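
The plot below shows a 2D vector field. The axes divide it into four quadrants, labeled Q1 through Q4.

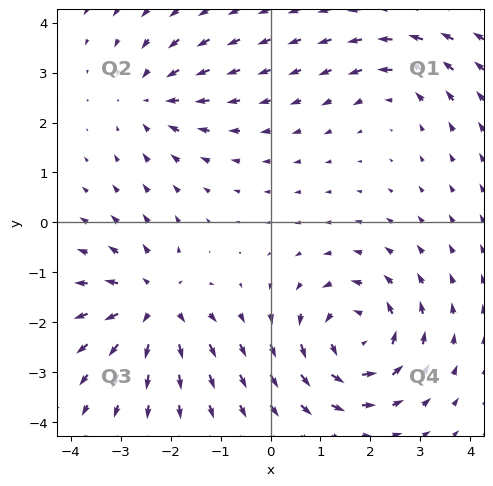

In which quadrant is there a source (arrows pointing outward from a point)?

The source sits at approximately (-2.3, -1.7), which lies in quadrant Q3. The divergence there is about +5, positive as expected for a source.

Q3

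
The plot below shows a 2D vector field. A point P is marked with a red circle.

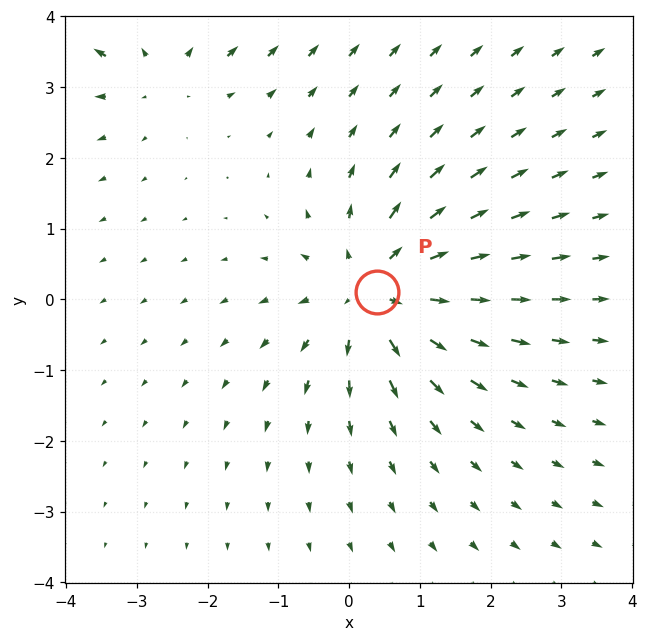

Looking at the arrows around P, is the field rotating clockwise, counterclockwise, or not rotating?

not rotating

Near P at (0.4, 0.1) the arrows show no circulation. The curl there is ≈0.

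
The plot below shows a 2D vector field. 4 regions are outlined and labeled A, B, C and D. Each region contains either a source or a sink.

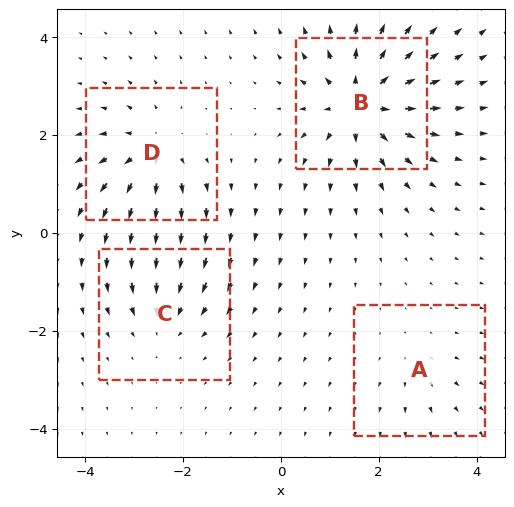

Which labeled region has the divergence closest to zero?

Divergence at each region's feature centre — A: about +2, B: about +8, C: about -4, D: about +6. Region A is closest to zero.

A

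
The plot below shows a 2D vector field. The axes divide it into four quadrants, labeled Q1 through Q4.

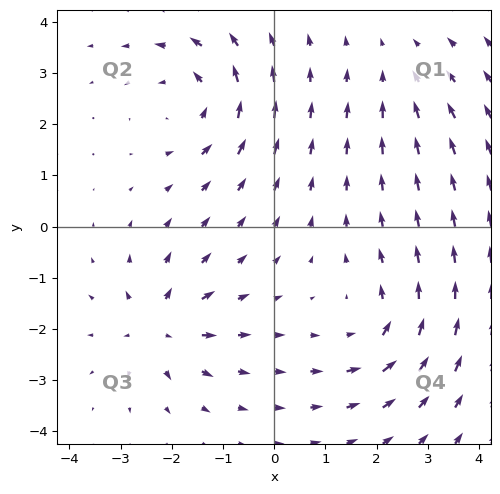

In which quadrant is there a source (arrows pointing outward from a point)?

Q3

The source sits at approximately (-2.2, -2.0), which lies in quadrant Q3. The divergence there is about +6, positive as expected for a source.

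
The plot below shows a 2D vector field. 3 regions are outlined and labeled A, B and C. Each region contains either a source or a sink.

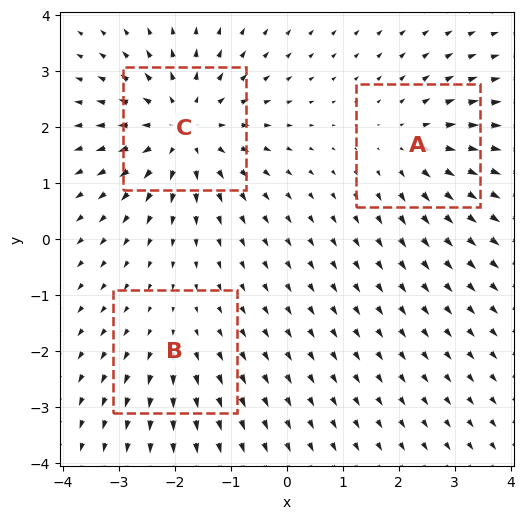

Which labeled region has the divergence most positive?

Divergence at each region's feature centre — A: about +3, B: about +2, C: about +5. Region C is most positive.

C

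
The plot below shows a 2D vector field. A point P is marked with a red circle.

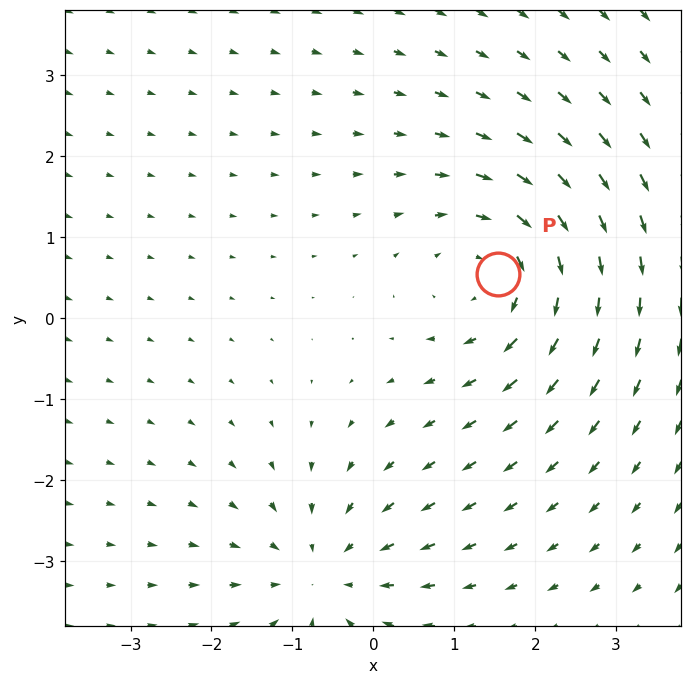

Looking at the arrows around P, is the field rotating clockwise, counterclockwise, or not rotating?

Near P at (1.5, 0.5) the arrows circulate clockwise. The curl (z-component) there is about -4; negative curl means clockwise rotation.

clockwise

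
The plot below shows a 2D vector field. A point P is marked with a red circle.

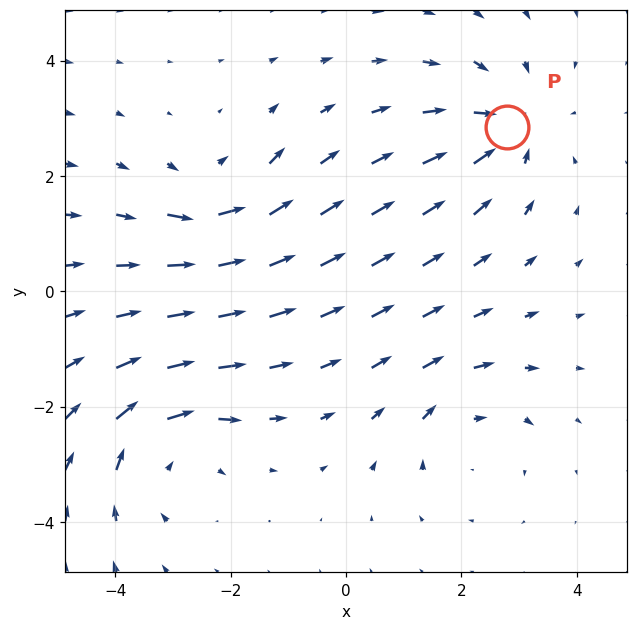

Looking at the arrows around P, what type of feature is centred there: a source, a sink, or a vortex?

sink

At P (2.8, 2.9) the arrows converge inward. Divergence about -5, curl ≈0 — negative divergence with near-zero curl is a sink.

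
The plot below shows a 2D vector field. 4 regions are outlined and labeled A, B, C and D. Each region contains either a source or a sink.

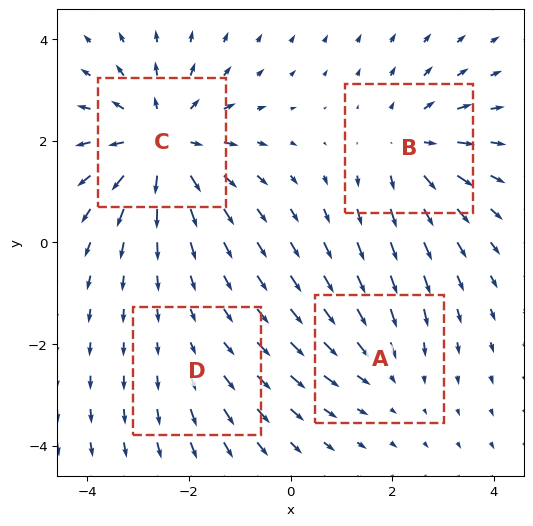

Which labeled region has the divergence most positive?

Divergence at each region's feature centre — A: about -3, B: about +4, C: about +6, D: about +2. Region C is most positive.

C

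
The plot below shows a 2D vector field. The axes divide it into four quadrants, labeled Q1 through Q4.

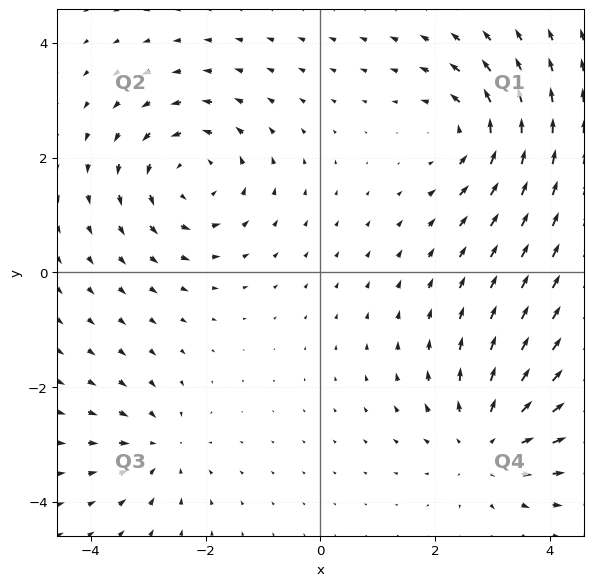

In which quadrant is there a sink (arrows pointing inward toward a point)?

The sink sits at approximately (-2.8, -3.1), which lies in quadrant Q3. The divergence there is about -4, negative as expected for a sink.

Q3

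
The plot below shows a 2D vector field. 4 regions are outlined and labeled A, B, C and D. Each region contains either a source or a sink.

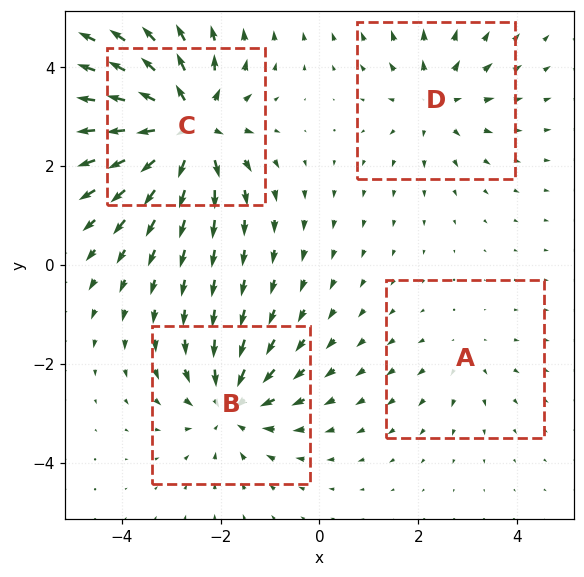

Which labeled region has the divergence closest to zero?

Divergence at each region's feature centre — A: about +2, B: about -5, C: about +8, D: about +4. Region A is closest to zero.

A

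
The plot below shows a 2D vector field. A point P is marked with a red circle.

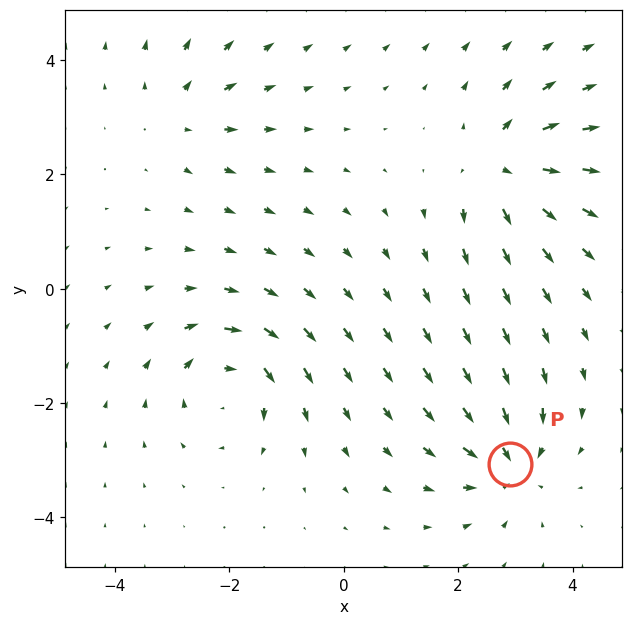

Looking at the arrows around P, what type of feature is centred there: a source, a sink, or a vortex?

sink

At P (2.9, -3.1) the arrows converge inward. Divergence about -6, curl ≈0 — negative divergence with near-zero curl is a sink.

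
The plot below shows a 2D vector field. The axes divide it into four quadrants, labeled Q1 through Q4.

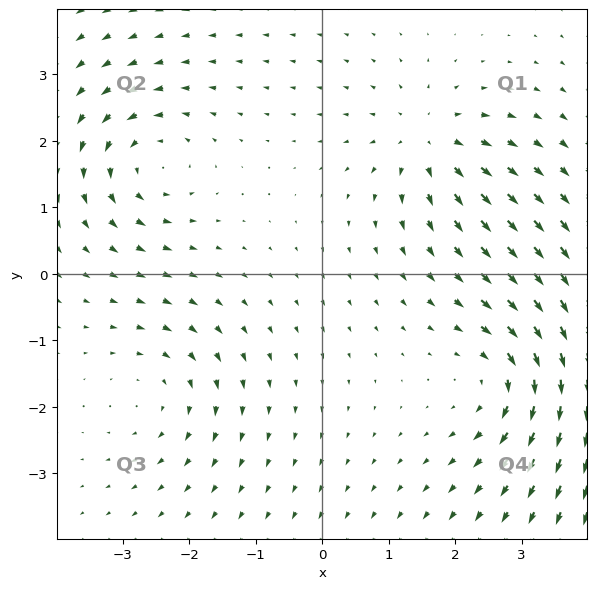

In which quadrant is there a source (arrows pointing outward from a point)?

The source sits at approximately (1.6, 2.0), which lies in quadrant Q1. The divergence there is about +4, positive as expected for a source.

Q1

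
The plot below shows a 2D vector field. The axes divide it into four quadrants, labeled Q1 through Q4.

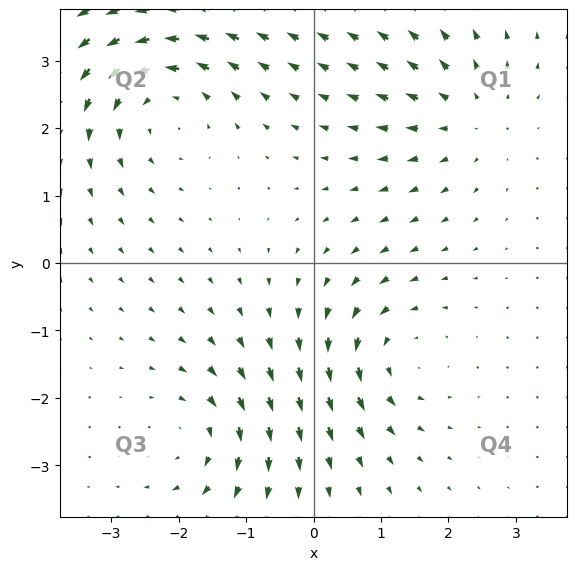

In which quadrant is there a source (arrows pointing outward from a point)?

Q1

The source sits at approximately (2.3, 2.2), which lies in quadrant Q1. The divergence there is about +3, positive as expected for a source.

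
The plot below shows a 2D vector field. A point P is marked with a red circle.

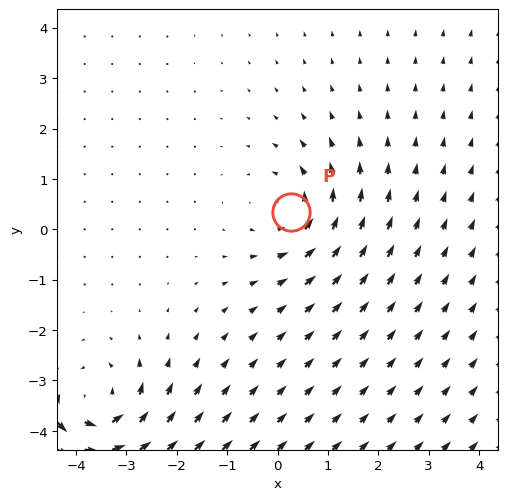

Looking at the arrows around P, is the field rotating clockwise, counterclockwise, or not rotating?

Near P at (0.3, 0.3) the arrows circulate counterclockwise. The curl (z-component) there is about +3; positive curl means counterclockwise rotation.

counterclockwise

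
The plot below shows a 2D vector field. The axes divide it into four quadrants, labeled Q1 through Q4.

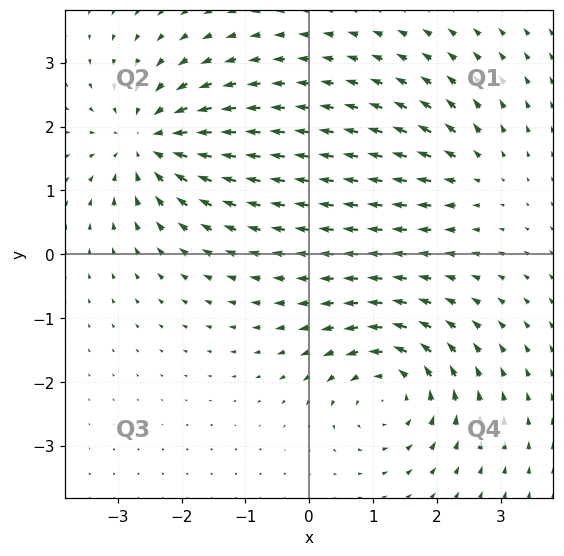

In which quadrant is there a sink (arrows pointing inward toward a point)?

Q2

The sink sits at approximately (-2.5, 1.8), which lies in quadrant Q2. The divergence there is about -6, negative as expected for a sink.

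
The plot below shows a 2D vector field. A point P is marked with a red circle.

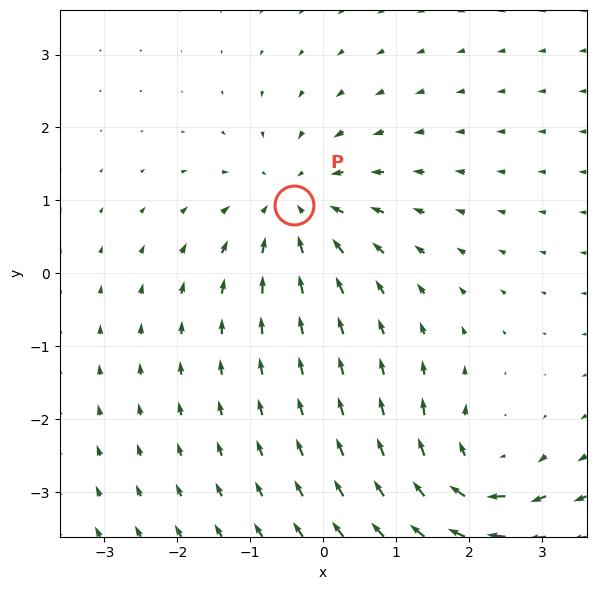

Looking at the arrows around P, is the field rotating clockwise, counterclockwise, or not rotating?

Near P at (-0.4, 0.9) the arrows show no circulation. The curl there is ≈0.

not rotating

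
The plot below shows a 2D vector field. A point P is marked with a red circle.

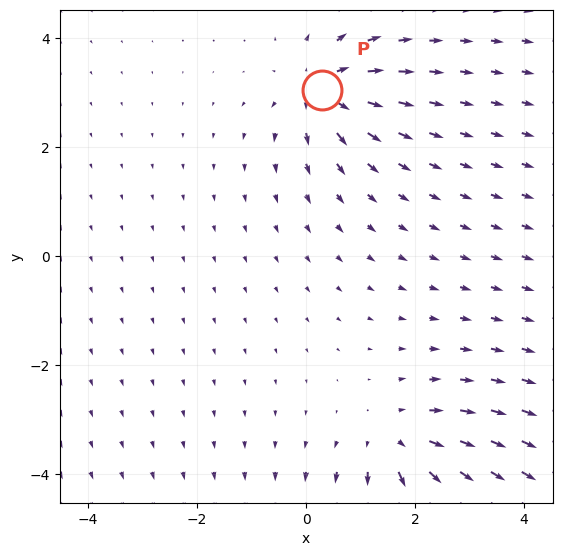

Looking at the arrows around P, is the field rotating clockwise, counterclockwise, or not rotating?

Near P at (0.3, 3.1) the arrows show no circulation. The curl there is ≈0.

not rotating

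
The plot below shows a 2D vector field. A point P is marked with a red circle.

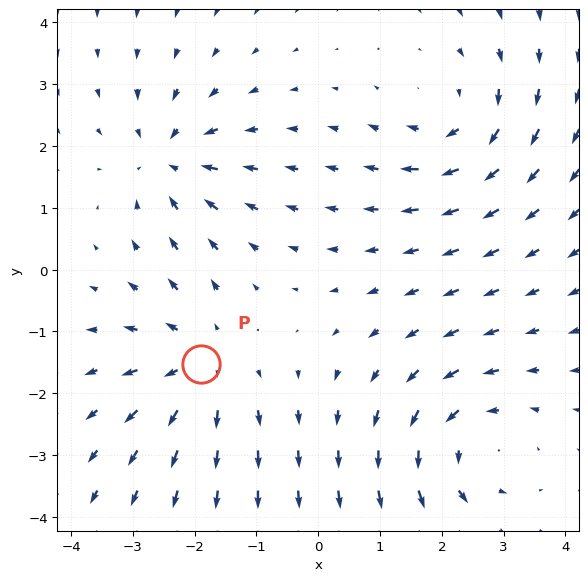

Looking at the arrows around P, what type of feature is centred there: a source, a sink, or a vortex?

source

At P (-1.9, -1.5) the arrows spread outward. Divergence about +3, curl ≈0 — positive divergence with near-zero curl is a source.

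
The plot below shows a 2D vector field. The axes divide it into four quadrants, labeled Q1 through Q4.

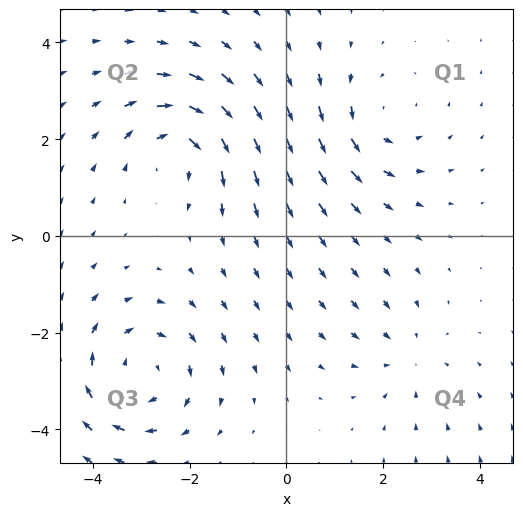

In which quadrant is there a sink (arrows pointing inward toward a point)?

Q4

The sink sits at approximately (2.5, -2.5), which lies in quadrant Q4. The divergence there is about -2, negative as expected for a sink.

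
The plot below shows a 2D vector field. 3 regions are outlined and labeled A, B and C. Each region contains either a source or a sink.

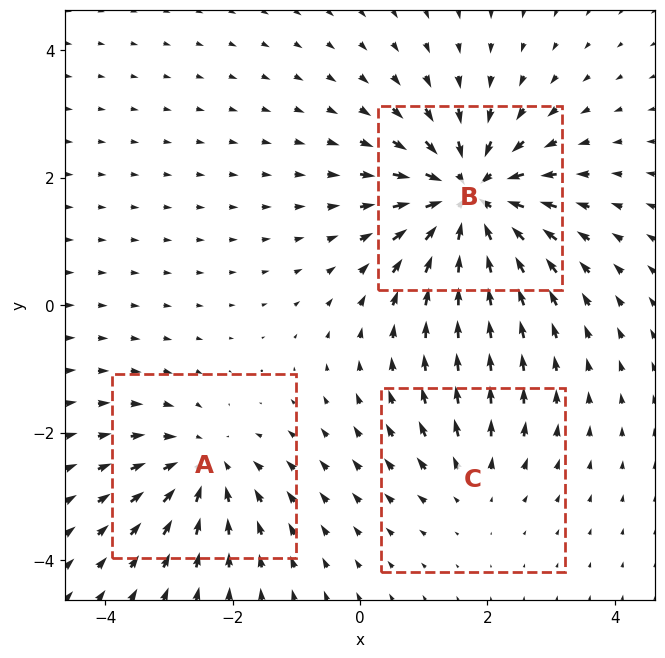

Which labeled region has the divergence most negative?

Divergence at each region's feature centre — A: about -3, B: about -6, C: about +2. Region B is most negative.

B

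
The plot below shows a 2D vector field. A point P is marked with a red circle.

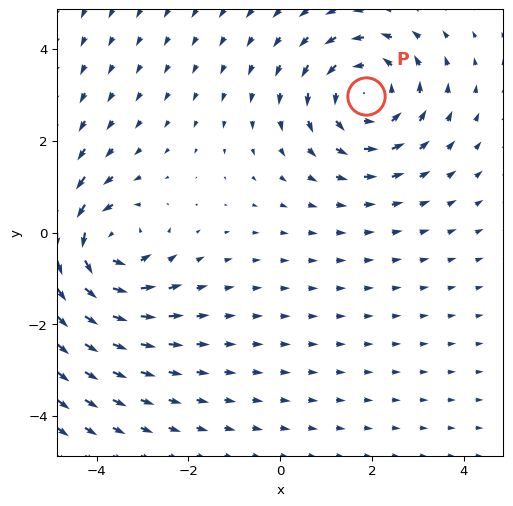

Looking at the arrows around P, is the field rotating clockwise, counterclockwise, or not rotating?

Near P at (1.9, 3.0) the arrows circulate counterclockwise. The curl (z-component) there is about +4; positive curl means counterclockwise rotation.

counterclockwise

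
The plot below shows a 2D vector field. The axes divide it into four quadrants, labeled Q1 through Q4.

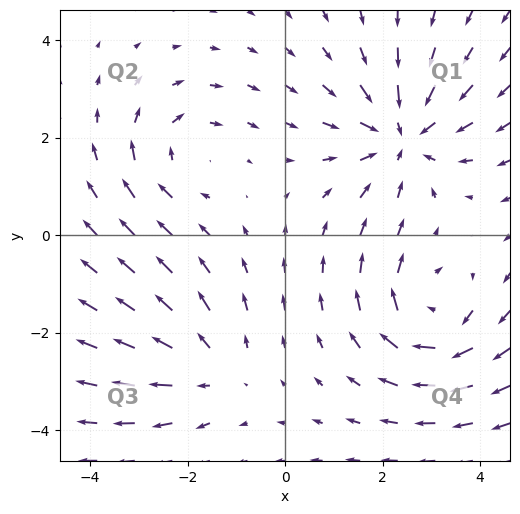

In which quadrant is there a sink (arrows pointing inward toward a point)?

The sink sits at approximately (2.4, 2.0), which lies in quadrant Q1. The divergence there is about -4, negative as expected for a sink.

Q1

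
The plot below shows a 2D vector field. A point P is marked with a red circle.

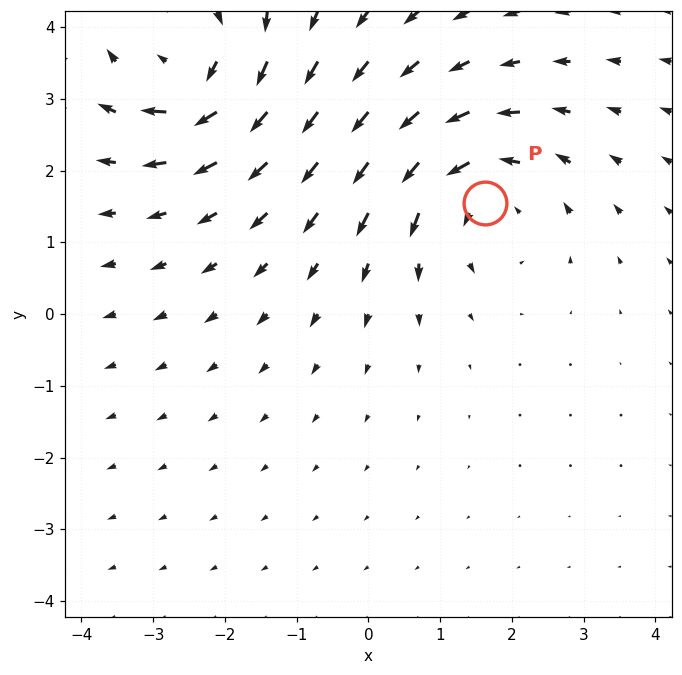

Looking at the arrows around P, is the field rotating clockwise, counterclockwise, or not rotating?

Near P at (1.6, 1.6) the arrows circulate counterclockwise. The curl (z-component) there is about +4; positive curl means counterclockwise rotation.

counterclockwise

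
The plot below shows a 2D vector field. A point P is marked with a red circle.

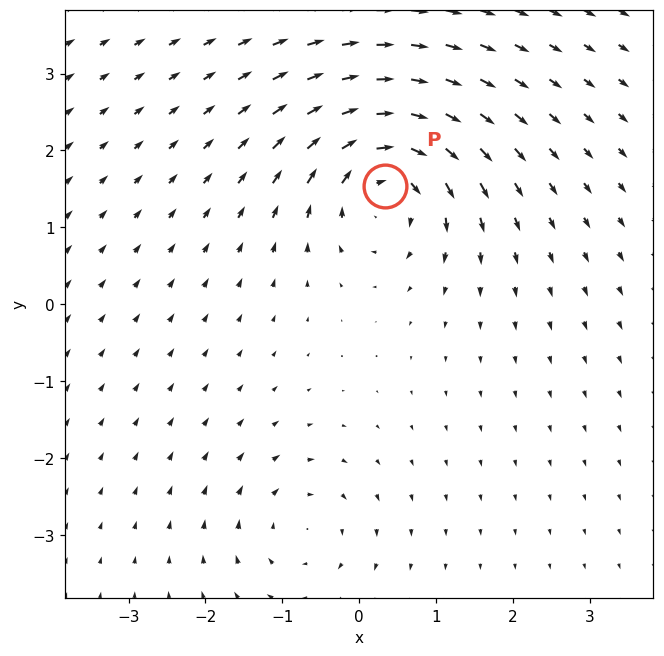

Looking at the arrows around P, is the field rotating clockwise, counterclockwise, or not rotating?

Near P at (0.3, 1.5) the arrows circulate clockwise. The curl (z-component) there is about -7; negative curl means clockwise rotation.

clockwise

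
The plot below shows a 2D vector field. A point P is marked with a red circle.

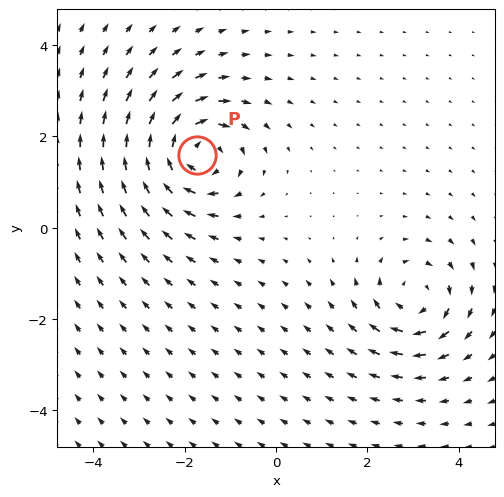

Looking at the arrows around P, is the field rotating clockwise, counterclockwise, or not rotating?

clockwise

Near P at (-1.7, 1.6) the arrows circulate clockwise. The curl (z-component) there is about -6; negative curl means clockwise rotation.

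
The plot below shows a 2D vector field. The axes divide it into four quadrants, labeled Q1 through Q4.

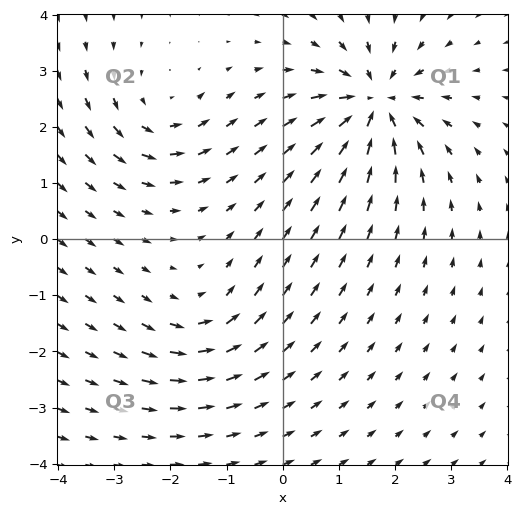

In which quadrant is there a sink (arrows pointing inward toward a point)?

Q1

The sink sits at approximately (1.6, 2.4), which lies in quadrant Q1. The divergence there is about -6, negative as expected for a sink.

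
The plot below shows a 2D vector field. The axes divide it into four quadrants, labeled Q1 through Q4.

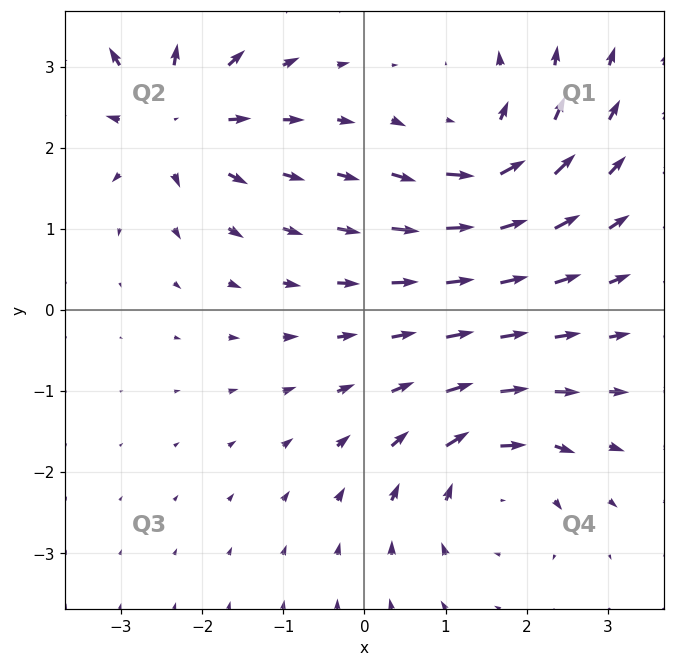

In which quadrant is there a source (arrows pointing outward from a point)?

The source sits at approximately (-2.4, 2.4), which lies in quadrant Q2. The divergence there is about +6, positive as expected for a source.

Q2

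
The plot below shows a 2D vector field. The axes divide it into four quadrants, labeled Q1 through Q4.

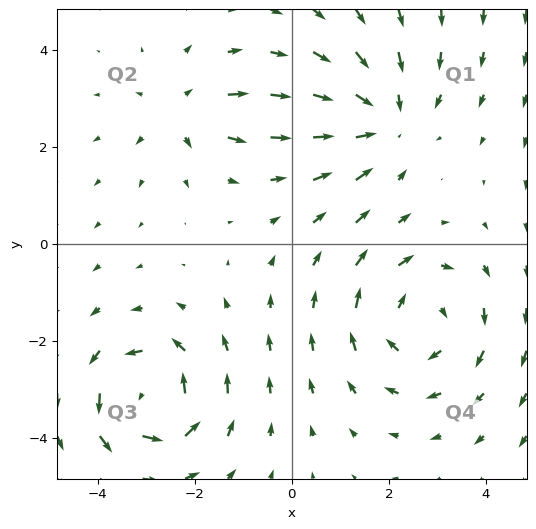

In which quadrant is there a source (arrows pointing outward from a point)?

The source sits at approximately (-2.3, 2.8), which lies in quadrant Q2. The divergence there is about +3, positive as expected for a source.

Q2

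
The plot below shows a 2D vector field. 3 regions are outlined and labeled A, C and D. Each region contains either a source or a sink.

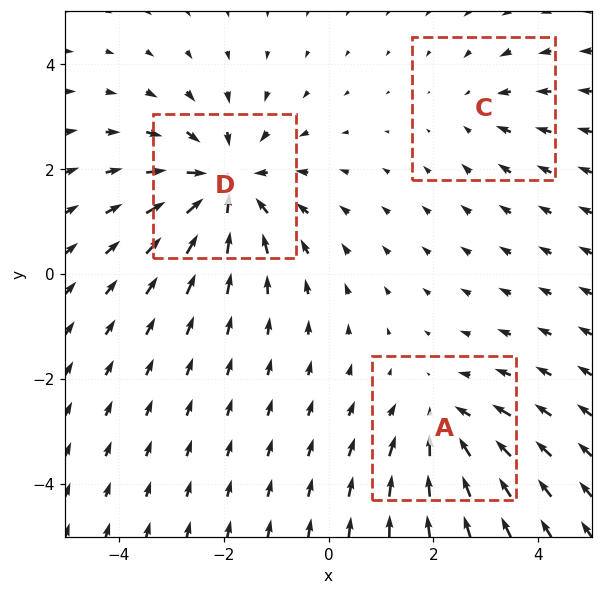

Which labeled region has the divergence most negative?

Divergence at each region's feature centre — A: about -3, C: about -2, D: about -4. Region D is most negative.

D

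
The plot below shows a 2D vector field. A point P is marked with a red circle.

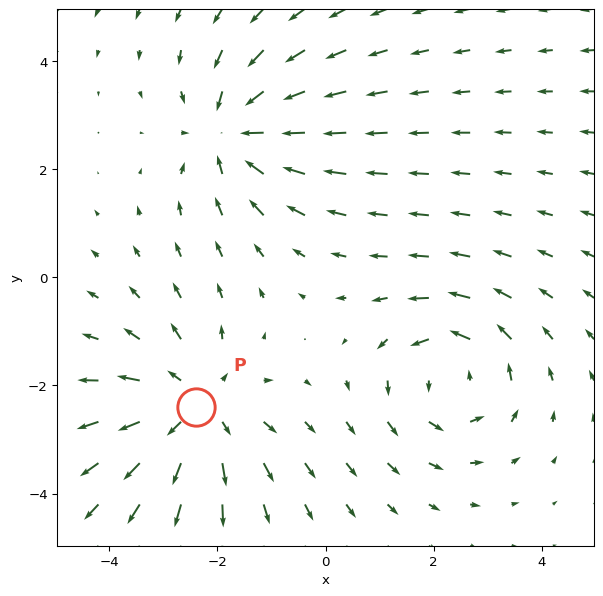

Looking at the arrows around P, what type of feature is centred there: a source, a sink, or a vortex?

source

At P (-2.4, -2.4) the arrows spread outward. Divergence about +3, curl ≈0 — positive divergence with near-zero curl is a source.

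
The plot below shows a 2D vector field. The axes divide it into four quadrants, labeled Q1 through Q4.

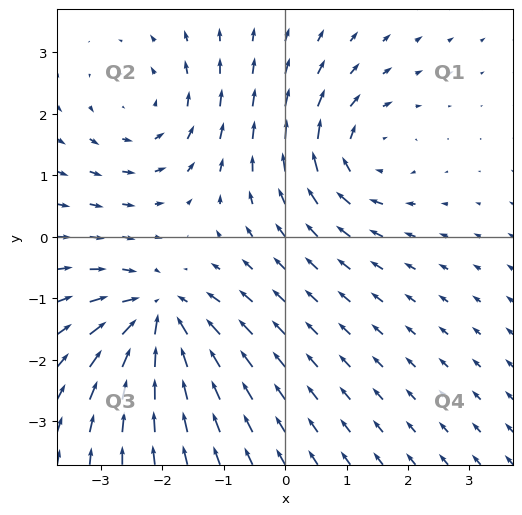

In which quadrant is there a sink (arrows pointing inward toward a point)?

The sink sits at approximately (-2.1, -1.3), which lies in quadrant Q3. The divergence there is about -5, negative as expected for a sink.

Q3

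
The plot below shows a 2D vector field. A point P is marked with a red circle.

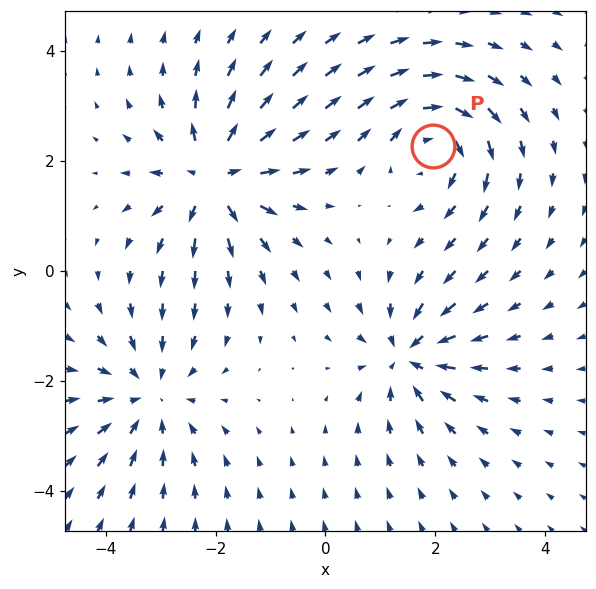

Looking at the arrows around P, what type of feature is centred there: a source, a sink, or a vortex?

vortex

At P (2.0, 2.3) the arrows circulate clockwise. Divergence ≈0, curl about -5 — near-zero divergence with nonzero curl is a vortex.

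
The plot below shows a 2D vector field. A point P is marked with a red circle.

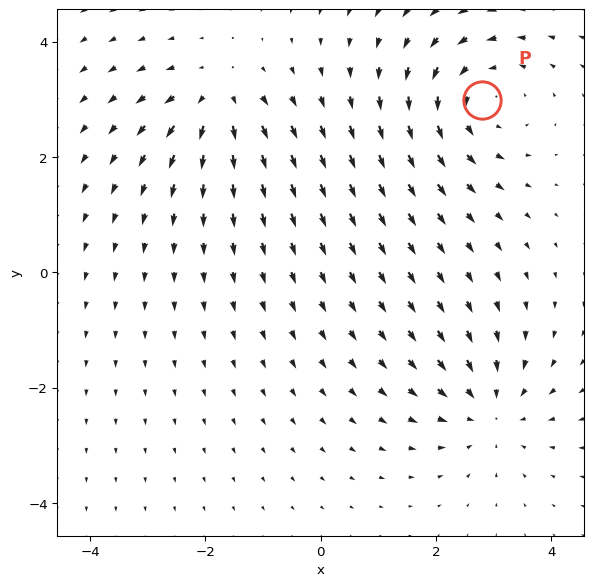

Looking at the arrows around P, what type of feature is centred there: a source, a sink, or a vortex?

vortex

At P (2.8, 3.0) the arrows circulate counterclockwise. Divergence ≈0, curl about +4 — near-zero divergence with nonzero curl is a vortex.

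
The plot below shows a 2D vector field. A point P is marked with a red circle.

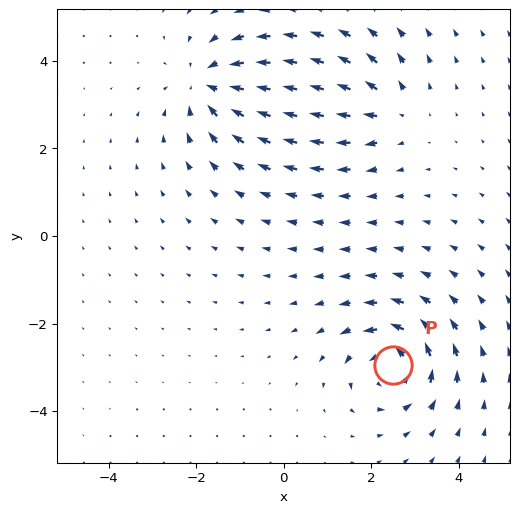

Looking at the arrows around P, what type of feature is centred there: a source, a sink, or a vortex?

At P (2.5, -3.0) the arrows circulate counterclockwise. Divergence ≈0, curl about +6 — near-zero divergence with nonzero curl is a vortex.

vortex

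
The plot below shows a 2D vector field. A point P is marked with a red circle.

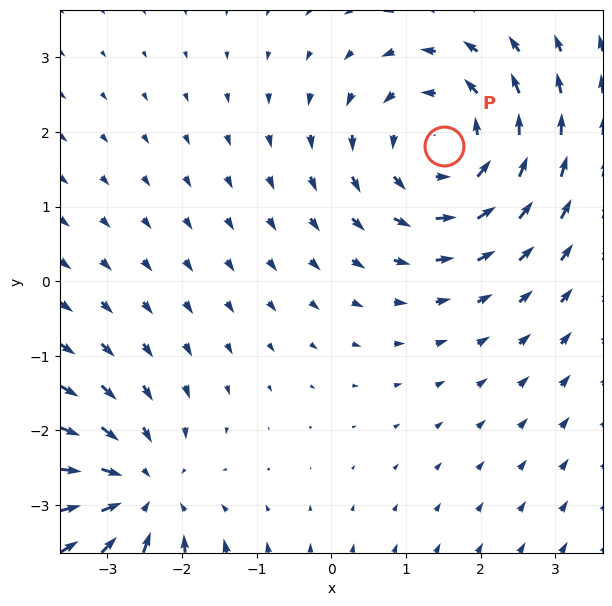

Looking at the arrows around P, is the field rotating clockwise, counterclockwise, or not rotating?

counterclockwise

Near P at (1.5, 1.8) the arrows circulate counterclockwise. The curl (z-component) there is about +4; positive curl means counterclockwise rotation.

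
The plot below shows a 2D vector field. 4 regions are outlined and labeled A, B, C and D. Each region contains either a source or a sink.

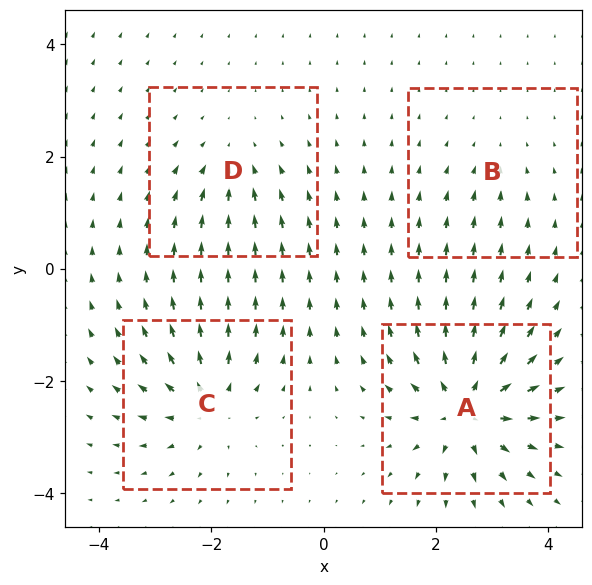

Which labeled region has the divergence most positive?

A

Divergence at each region's feature centre — A: about +9, B: about -2, C: about +7, D: about -4. Region A is most positive.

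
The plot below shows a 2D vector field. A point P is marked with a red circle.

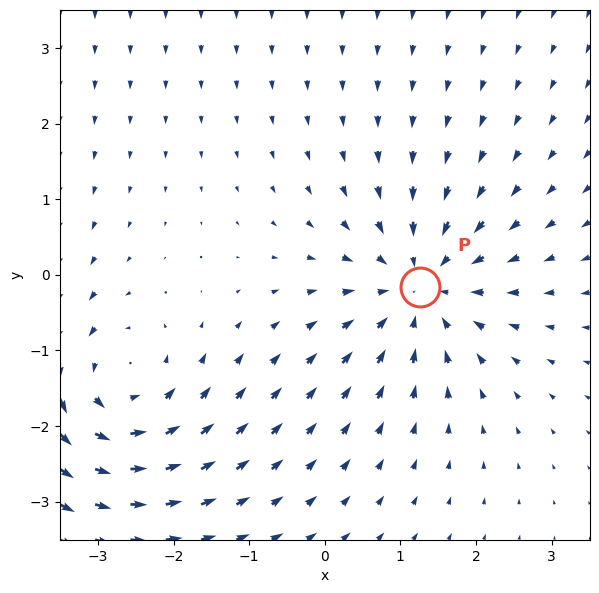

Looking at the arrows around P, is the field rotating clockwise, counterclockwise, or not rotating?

Near P at (1.3, -0.2) the arrows show no circulation. The curl there is ≈0.

not rotating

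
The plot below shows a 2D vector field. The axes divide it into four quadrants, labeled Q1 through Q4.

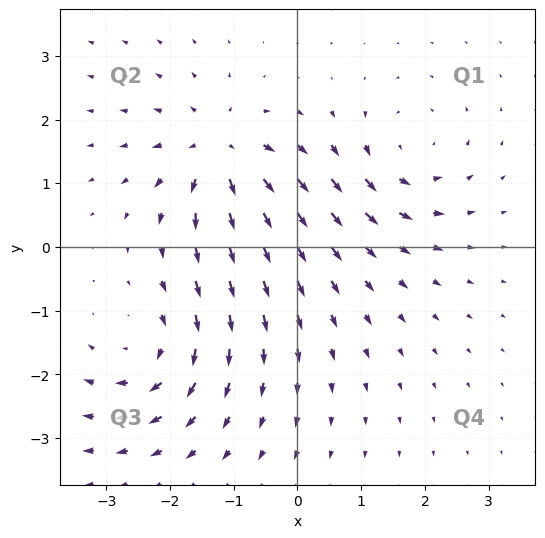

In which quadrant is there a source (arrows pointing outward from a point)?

The source sits at approximately (-1.2, 1.5), which lies in quadrant Q2. The divergence there is about +6, positive as expected for a source.

Q2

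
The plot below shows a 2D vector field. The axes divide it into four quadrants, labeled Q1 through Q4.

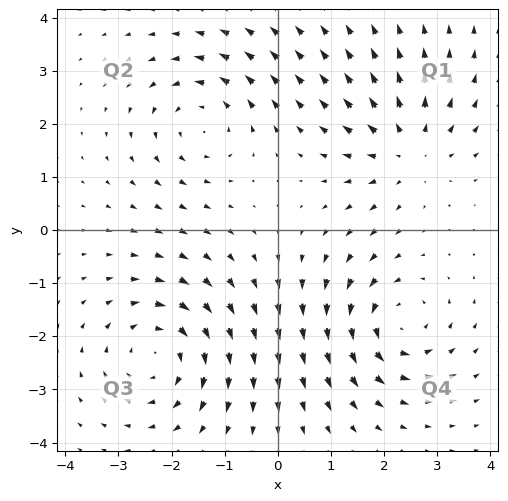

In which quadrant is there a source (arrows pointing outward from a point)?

The source sits at approximately (2.4, 1.5), which lies in quadrant Q1. The divergence there is about +4, positive as expected for a source.

Q1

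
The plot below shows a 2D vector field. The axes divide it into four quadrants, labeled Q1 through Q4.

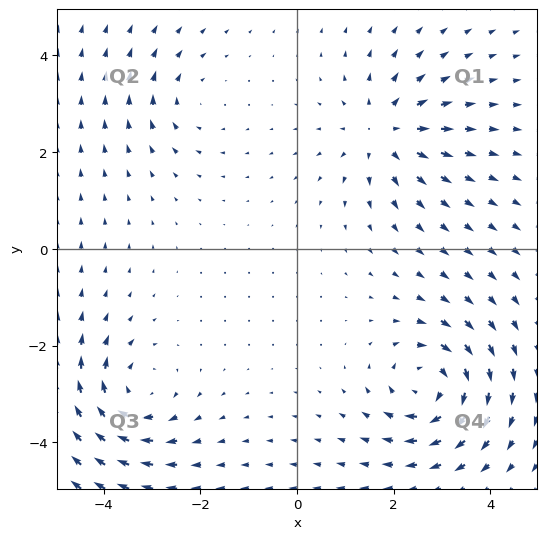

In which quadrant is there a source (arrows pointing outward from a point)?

The source sits at approximately (1.8, 2.4), which lies in quadrant Q1. The divergence there is about +4, positive as expected for a source.

Q1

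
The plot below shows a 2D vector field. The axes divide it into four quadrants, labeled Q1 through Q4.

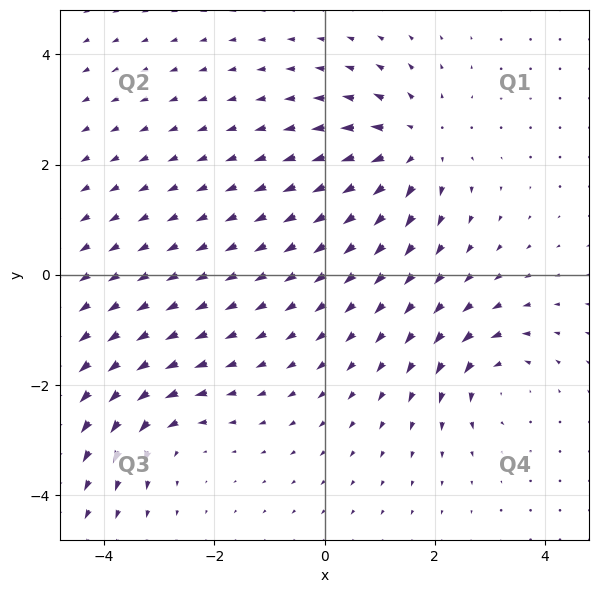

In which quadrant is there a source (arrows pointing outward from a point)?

The source sits at approximately (1.6, 2.4), which lies in quadrant Q1. The divergence there is about +4, positive as expected for a source.

Q1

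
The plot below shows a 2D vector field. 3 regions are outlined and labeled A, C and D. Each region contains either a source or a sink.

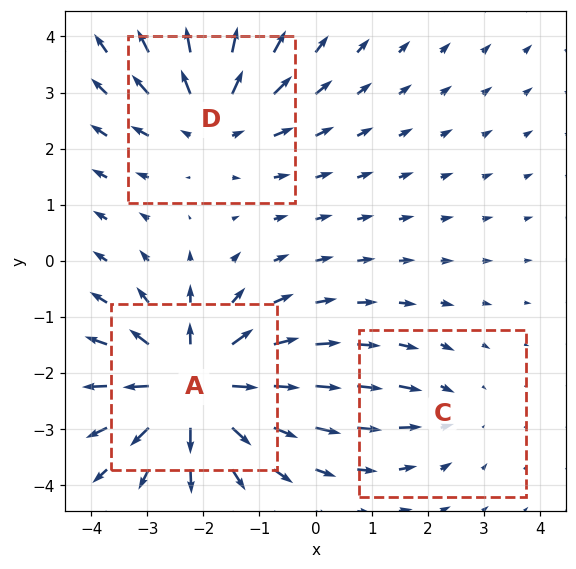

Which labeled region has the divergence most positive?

Divergence at each region's feature centre — A: about +5, C: about -2, D: about +3. Region A is most positive.

A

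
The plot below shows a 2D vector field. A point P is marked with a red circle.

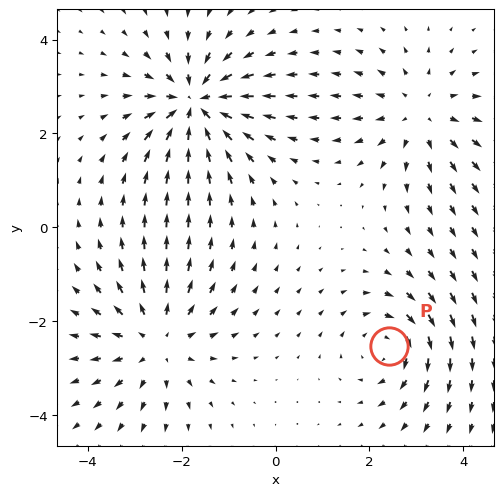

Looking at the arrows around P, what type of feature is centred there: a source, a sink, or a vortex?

At P (2.4, -2.5) the arrows circulate clockwise. Divergence ≈0, curl about -3 — near-zero divergence with nonzero curl is a vortex.

vortex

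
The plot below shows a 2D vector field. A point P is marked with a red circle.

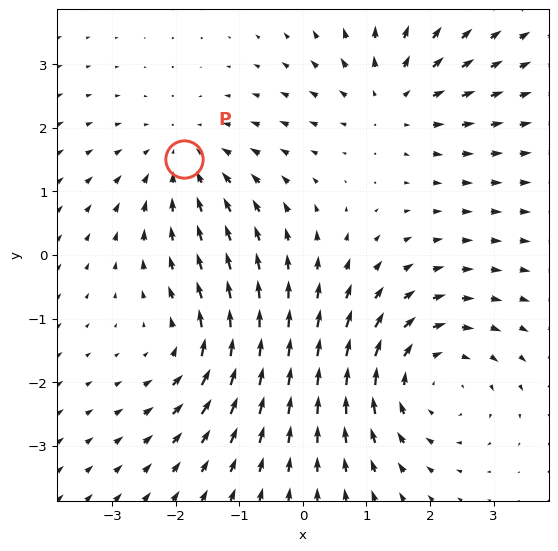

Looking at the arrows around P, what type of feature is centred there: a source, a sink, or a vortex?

At P (-1.9, 1.5) the arrows converge inward. Divergence about -3, curl ≈0 — negative divergence with near-zero curl is a sink.

sink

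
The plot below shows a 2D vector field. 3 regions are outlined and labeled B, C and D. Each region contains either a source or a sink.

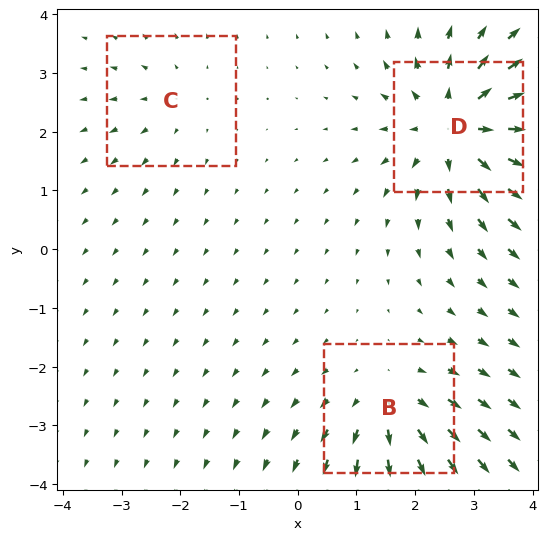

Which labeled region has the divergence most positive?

D

Divergence at each region's feature centre — B: about +3, C: about +2, D: about +6. Region D is most positive.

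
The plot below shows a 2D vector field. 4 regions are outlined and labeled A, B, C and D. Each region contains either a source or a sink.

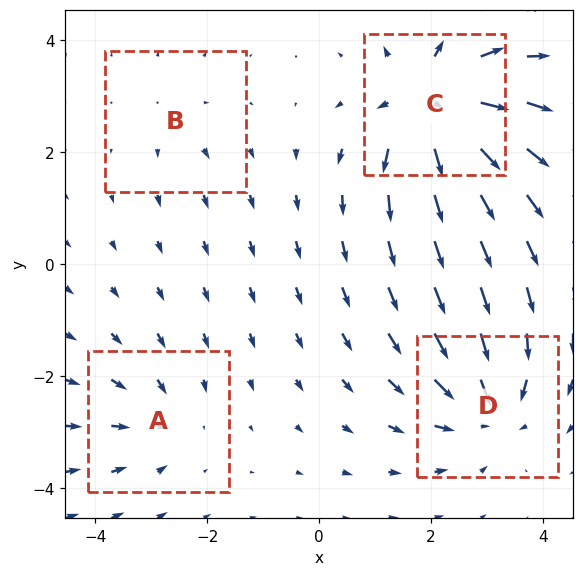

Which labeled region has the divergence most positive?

Divergence at each region's feature centre — A: about -3, B: about +2, C: about +7, D: about -5. Region C is most positive.

C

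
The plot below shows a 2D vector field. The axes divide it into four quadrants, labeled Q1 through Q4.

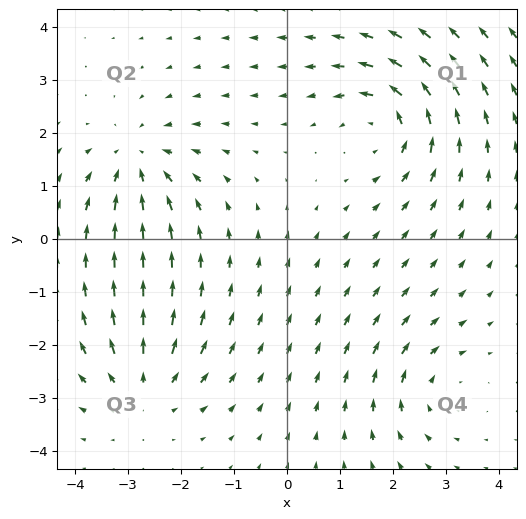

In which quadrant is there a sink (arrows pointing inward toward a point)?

The sink sits at approximately (-2.8, 1.5), which lies in quadrant Q2. The divergence there is about -4, negative as expected for a sink.

Q2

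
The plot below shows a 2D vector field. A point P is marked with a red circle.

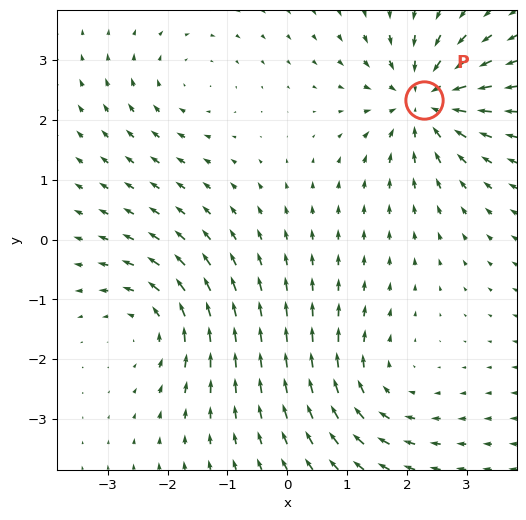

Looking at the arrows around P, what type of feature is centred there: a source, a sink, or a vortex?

sink

At P (2.3, 2.3) the arrows converge inward. Divergence about -5, curl ≈0 — negative divergence with near-zero curl is a sink.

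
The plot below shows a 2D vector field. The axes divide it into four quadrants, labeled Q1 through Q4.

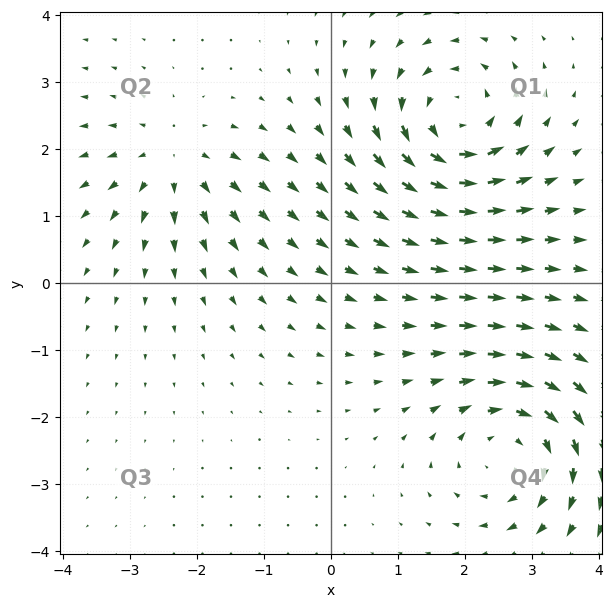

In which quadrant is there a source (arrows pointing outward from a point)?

Q2

The source sits at approximately (-2.4, 1.8), which lies in quadrant Q2. The divergence there is about +4, positive as expected for a source.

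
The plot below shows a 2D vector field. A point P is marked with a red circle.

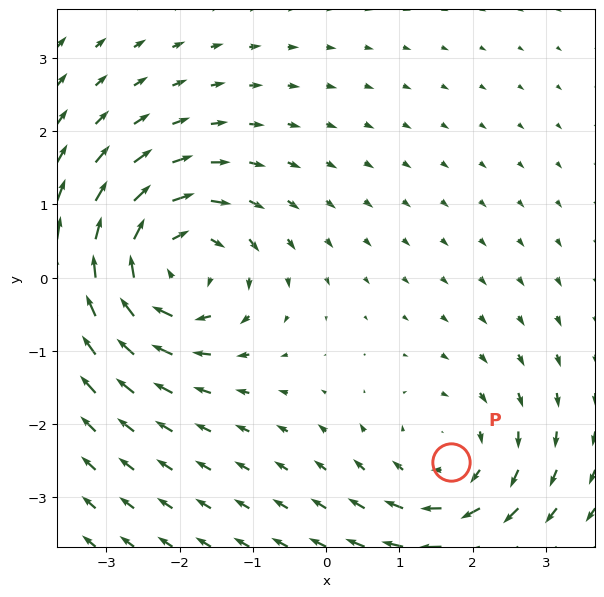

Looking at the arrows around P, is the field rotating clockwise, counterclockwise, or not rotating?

Near P at (1.7, -2.5) the arrows circulate clockwise. The curl (z-component) there is about -3; negative curl means clockwise rotation.

clockwise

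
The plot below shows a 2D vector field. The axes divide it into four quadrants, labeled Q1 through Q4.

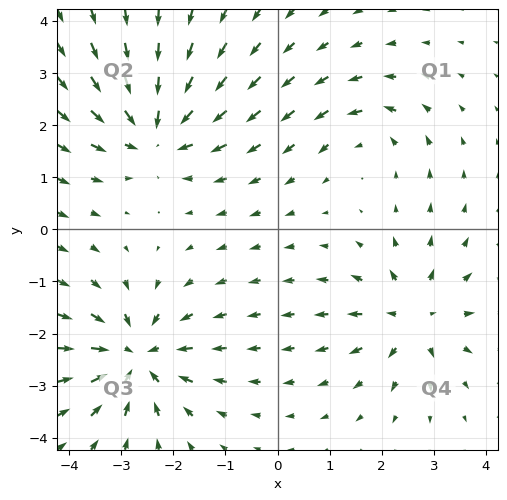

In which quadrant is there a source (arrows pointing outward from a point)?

Q4

The source sits at approximately (2.6, -1.7), which lies in quadrant Q4. The divergence there is about +4, positive as expected for a source.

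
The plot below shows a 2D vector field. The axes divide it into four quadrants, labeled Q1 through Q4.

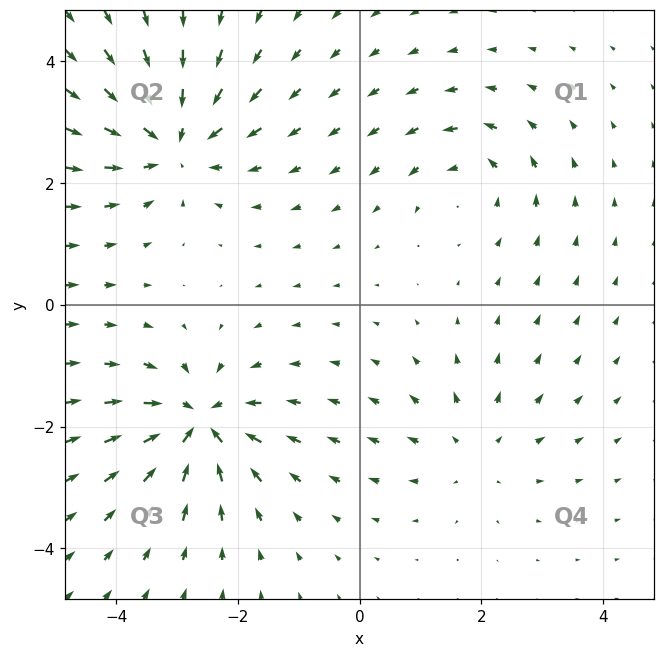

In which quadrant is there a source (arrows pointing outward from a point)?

Q4

The source sits at approximately (1.9, -2.4), which lies in quadrant Q4. The divergence there is about +2, positive as expected for a source.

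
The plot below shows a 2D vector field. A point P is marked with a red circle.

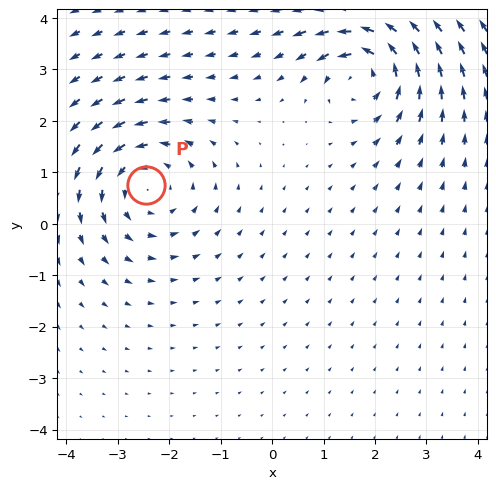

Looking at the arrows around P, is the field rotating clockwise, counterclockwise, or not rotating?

Near P at (-2.5, 0.8) the arrows circulate counterclockwise. The curl (z-component) there is about +4; positive curl means counterclockwise rotation.

counterclockwise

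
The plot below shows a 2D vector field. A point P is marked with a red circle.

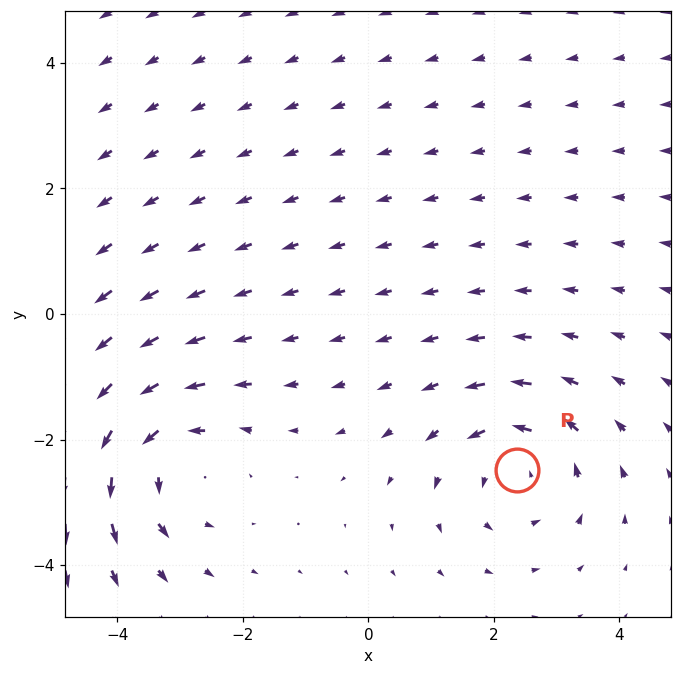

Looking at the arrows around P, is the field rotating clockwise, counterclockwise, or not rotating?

counterclockwise

Near P at (2.4, -2.5) the arrows circulate counterclockwise. The curl (z-component) there is about +3; positive curl means counterclockwise rotation.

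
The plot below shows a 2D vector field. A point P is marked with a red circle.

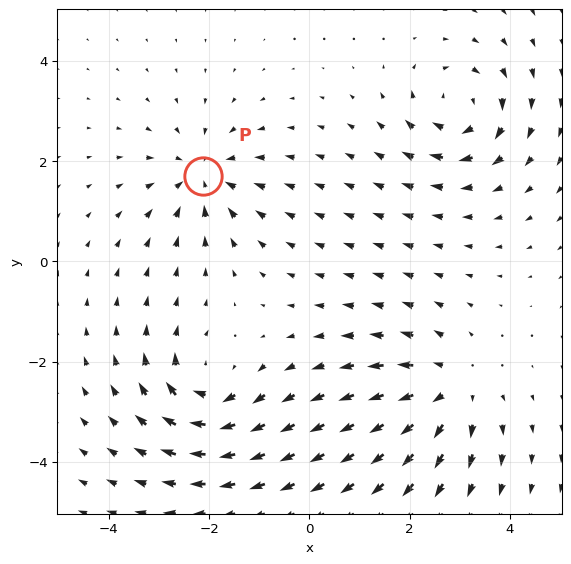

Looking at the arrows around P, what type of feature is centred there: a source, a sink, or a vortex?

sink

At P (-2.1, 1.7) the arrows converge inward. Divergence about -3, curl ≈0 — negative divergence with near-zero curl is a sink.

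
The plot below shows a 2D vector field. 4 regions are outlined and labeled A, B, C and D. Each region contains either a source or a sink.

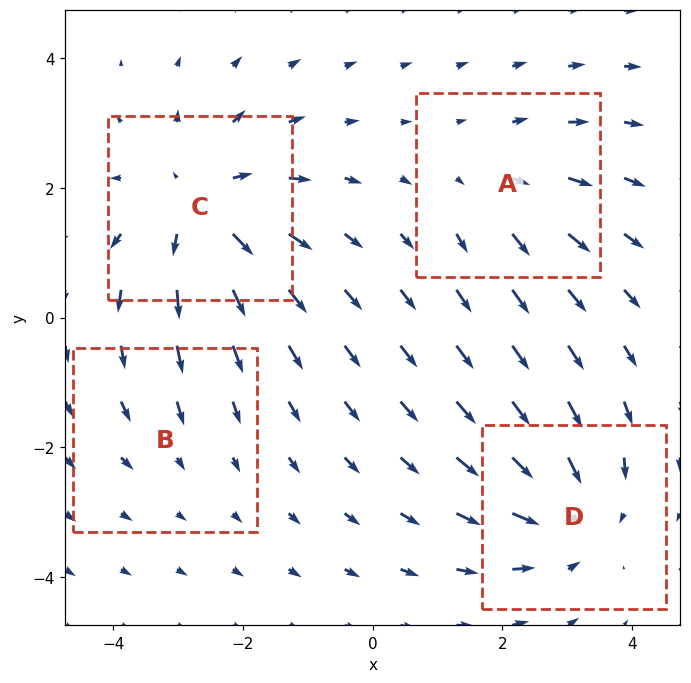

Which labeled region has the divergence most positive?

C

Divergence at each region's feature centre — A: about +3, B: about -2, C: about +5, D: about -5. Region C is most positive.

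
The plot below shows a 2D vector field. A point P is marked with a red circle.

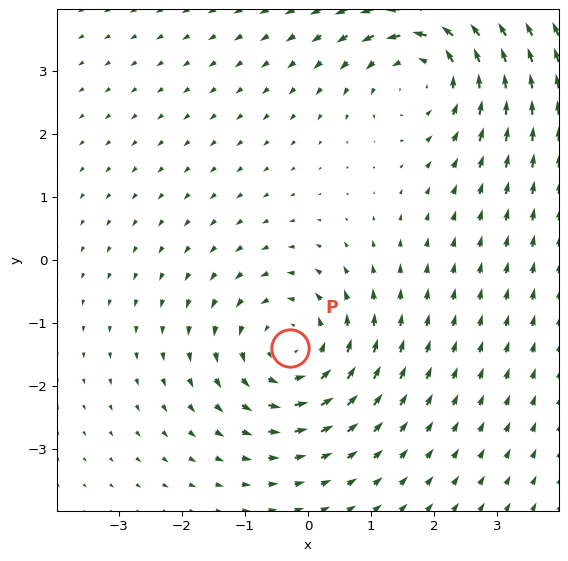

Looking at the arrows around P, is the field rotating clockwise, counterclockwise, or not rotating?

Near P at (-0.3, -1.4) the arrows circulate counterclockwise. The curl (z-component) there is about +3; positive curl means counterclockwise rotation.

counterclockwise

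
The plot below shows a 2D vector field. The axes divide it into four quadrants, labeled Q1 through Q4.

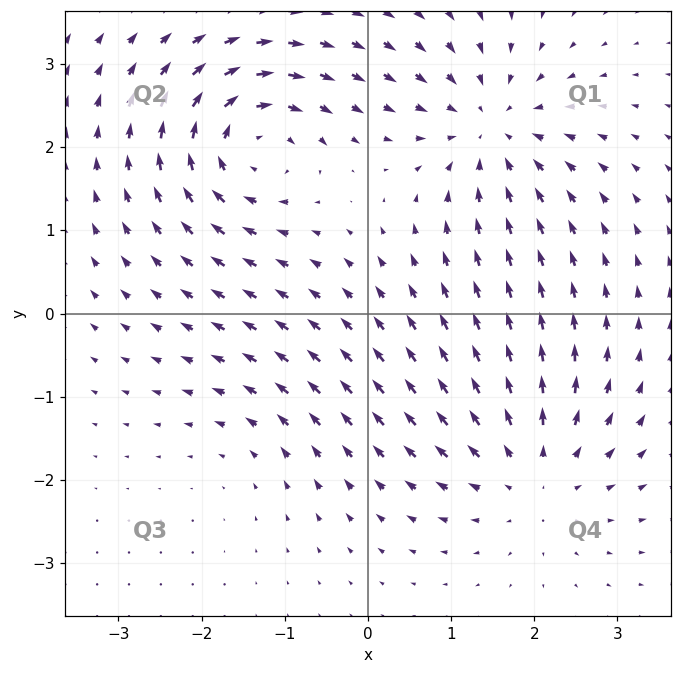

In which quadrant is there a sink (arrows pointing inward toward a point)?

Q1

The sink sits at approximately (1.5, 2.2), which lies in quadrant Q1. The divergence there is about -6, negative as expected for a sink.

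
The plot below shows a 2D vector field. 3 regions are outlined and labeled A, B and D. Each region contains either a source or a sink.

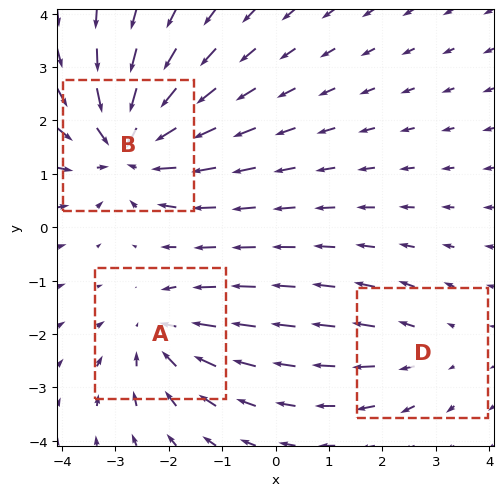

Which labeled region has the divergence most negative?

B

Divergence at each region's feature centre — A: about -3, B: about -4, D: about +2. Region B is most negative.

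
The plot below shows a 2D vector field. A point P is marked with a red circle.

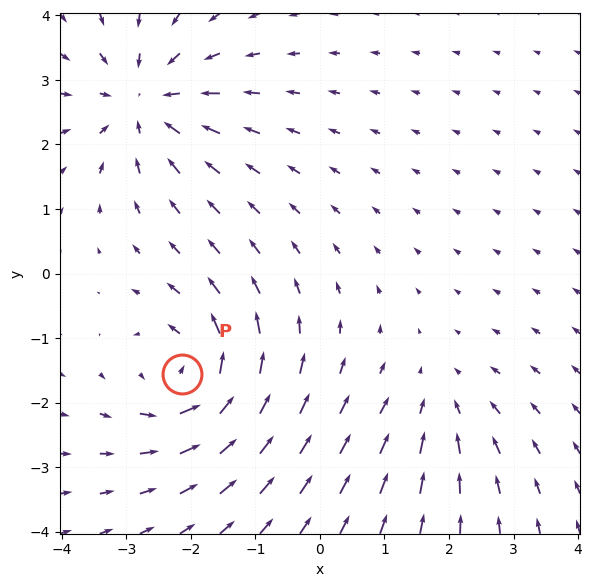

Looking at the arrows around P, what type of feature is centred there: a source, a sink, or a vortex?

vortex

At P (-2.1, -1.5) the arrows circulate counterclockwise. Divergence ≈0, curl about +6 — near-zero divergence with nonzero curl is a vortex.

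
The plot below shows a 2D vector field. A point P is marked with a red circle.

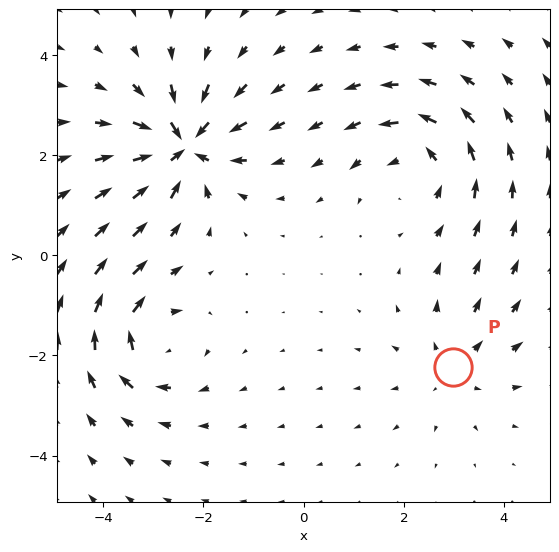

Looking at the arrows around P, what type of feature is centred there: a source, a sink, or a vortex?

source

At P (3.0, -2.2) the arrows spread outward. Divergence about +2, curl ≈0 — positive divergence with near-zero curl is a source.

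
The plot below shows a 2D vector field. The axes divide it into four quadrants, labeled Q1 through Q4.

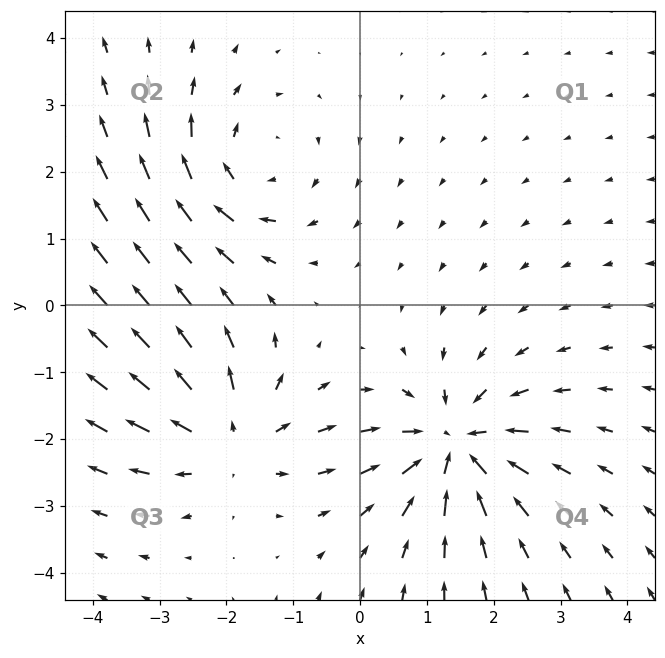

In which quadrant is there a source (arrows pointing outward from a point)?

The source sits at approximately (-2.0, -2.0), which lies in quadrant Q3. The divergence there is about +3, positive as expected for a source.

Q3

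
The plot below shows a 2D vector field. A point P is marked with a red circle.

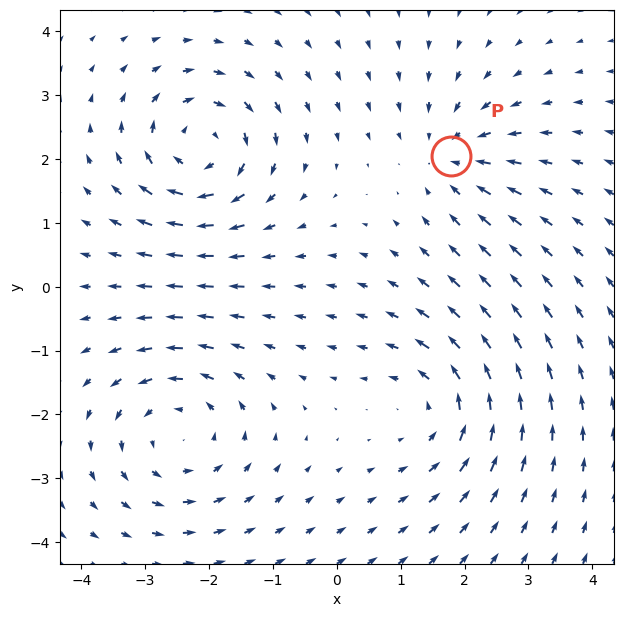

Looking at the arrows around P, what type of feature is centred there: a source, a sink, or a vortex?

At P (1.8, 2.1) the arrows converge inward. Divergence about -3, curl ≈0 — negative divergence with near-zero curl is a sink.

sink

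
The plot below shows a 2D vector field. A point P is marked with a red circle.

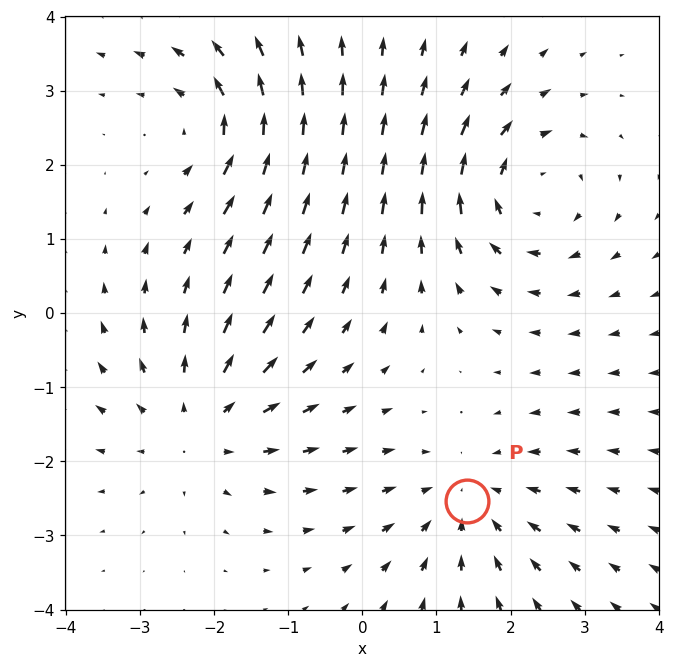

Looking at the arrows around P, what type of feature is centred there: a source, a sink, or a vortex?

At P (1.4, -2.5) the arrows converge inward. Divergence about -3, curl ≈0 — negative divergence with near-zero curl is a sink.

sink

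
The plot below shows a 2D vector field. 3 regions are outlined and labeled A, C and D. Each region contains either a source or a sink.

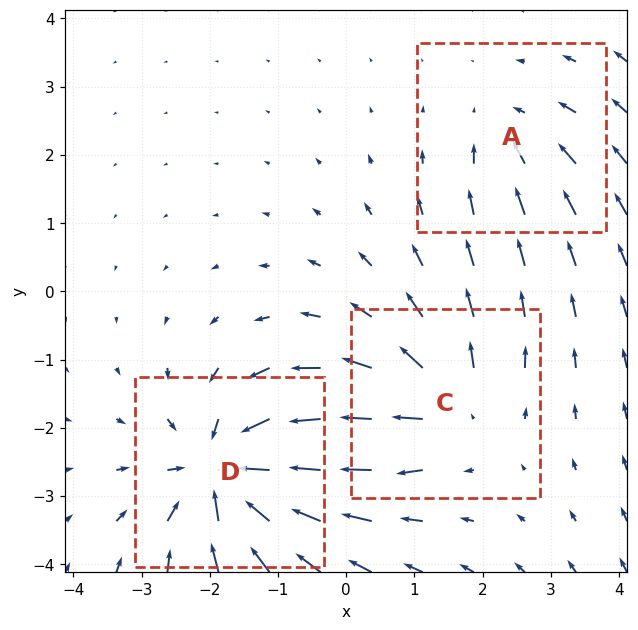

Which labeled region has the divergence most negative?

Divergence at each region's feature centre — A: about -3, C: about +4, D: about -6. Region D is most negative.

D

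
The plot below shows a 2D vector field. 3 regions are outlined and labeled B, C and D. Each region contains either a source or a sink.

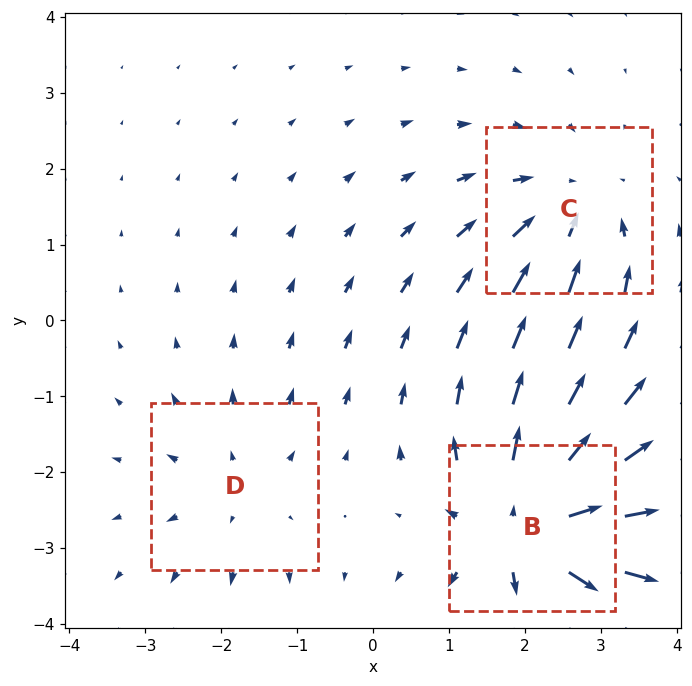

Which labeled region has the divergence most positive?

Divergence at each region's feature centre — B: about +5, C: about -3, D: about +2. Region B is most positive.

B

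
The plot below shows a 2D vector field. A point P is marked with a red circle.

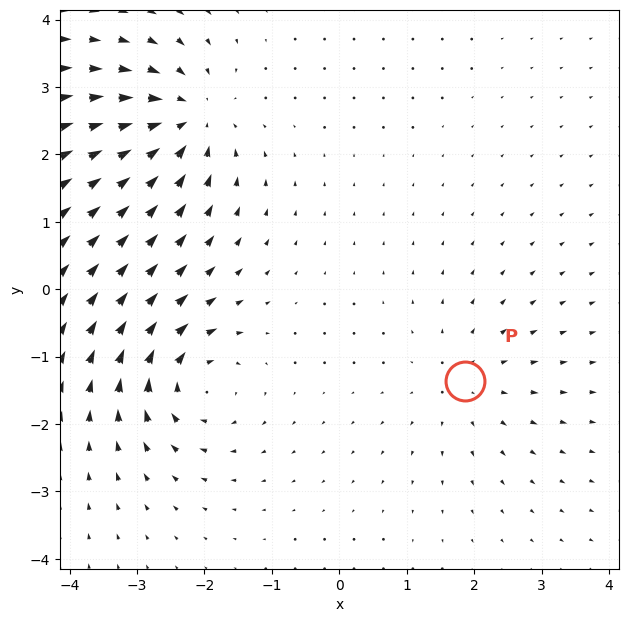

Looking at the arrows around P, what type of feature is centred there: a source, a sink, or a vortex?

At P (1.9, -1.4) the arrows spread outward. Divergence about +3, curl ≈0 — positive divergence with near-zero curl is a source.

source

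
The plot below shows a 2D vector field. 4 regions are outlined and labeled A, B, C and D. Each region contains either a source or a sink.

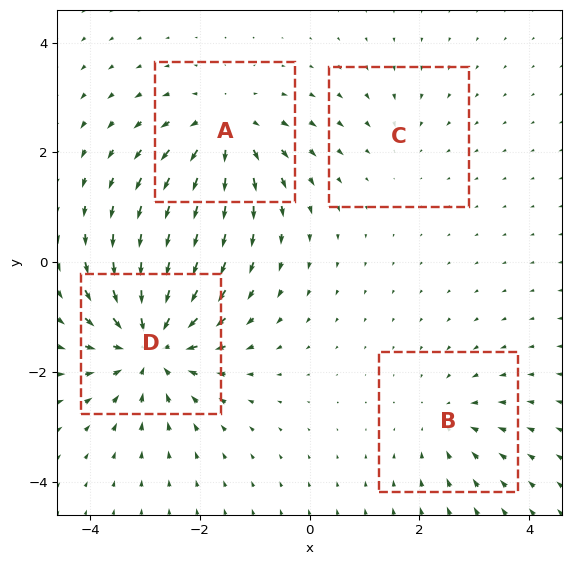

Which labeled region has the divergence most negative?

D

Divergence at each region's feature centre — A: about +5, B: about -3, C: about -2, D: about -7. Region D is most negative.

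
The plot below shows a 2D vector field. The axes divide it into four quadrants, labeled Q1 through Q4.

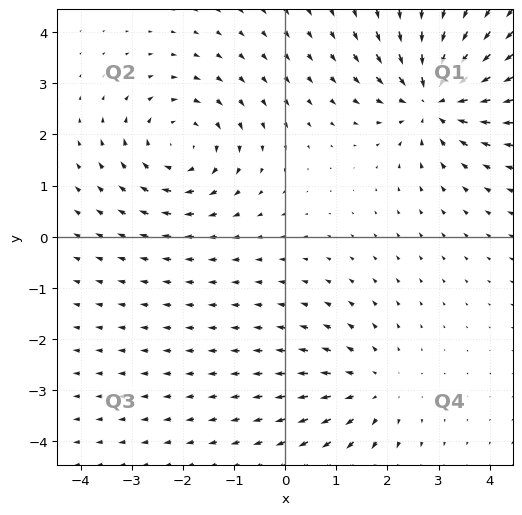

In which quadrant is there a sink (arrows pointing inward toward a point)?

Q1

The sink sits at approximately (2.9, 2.7), which lies in quadrant Q1. The divergence there is about -5, negative as expected for a sink.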